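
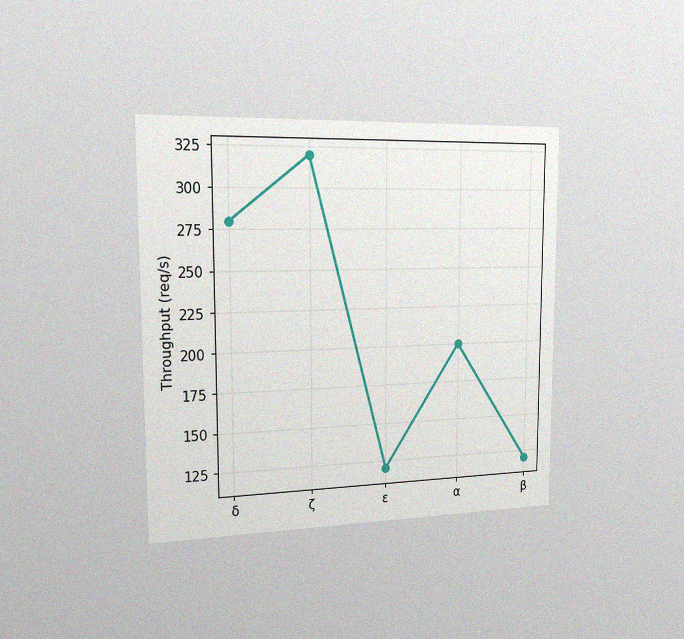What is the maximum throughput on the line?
320req/s

The chart is viewed slightly from the left, with some photo noise. The highest point is at ζ, and reading across to the y-axis gives 320req/s.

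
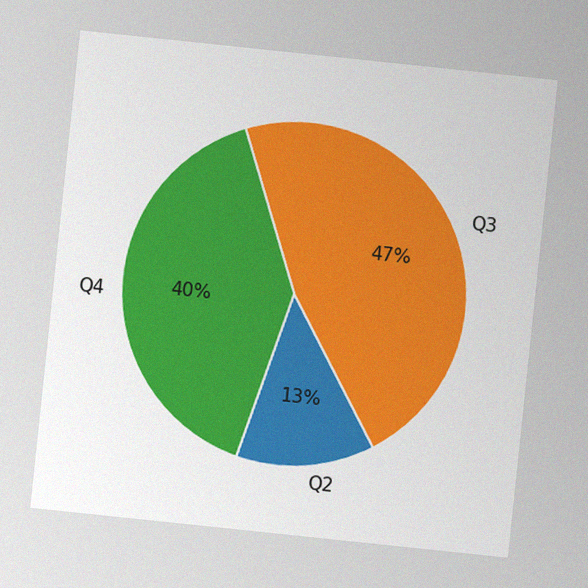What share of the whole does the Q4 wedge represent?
40%

The chart is tilted about 6° clockwise, with some photo noise. The Q4 slice takes up 40% of the pie.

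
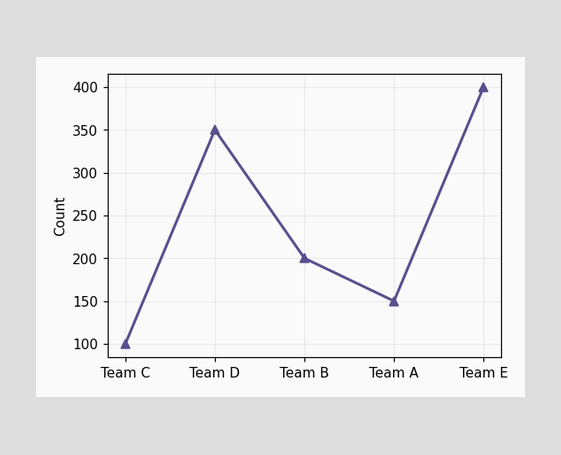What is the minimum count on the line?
100

The lowest point is at Team C, and reading across to the y-axis gives 100.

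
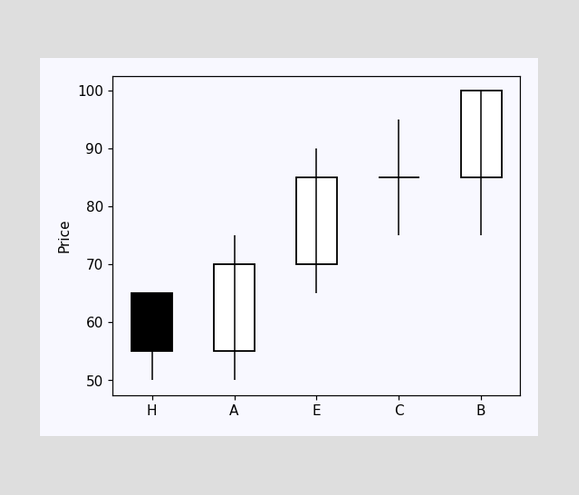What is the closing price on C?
The C candle closes at 85.

85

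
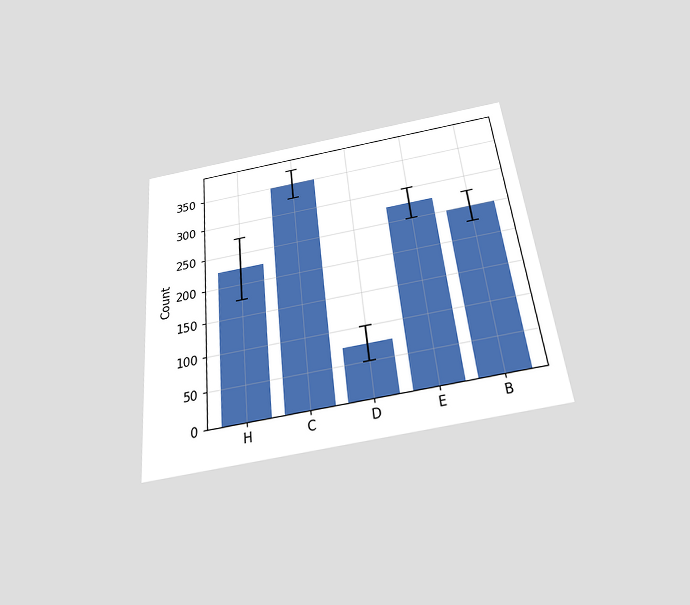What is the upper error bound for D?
100

The chart is tilted about 6° counter-clockwise and viewed slightly from below. The D bar's upper whisker reaches 100.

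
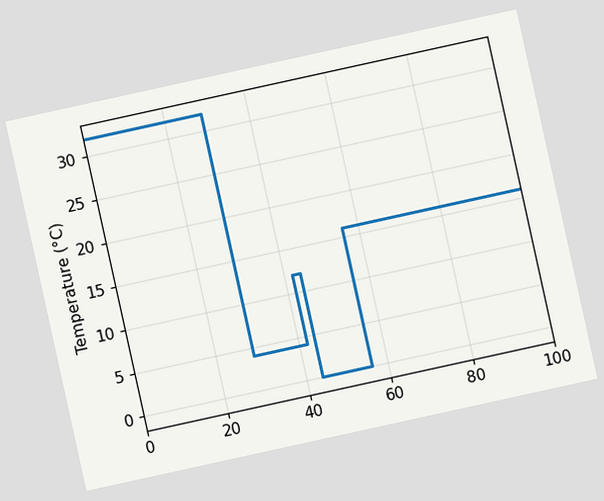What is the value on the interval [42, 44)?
12°C

The chart is tilted about 12° counter-clockwise. On [42, 44) the step sits at 12°C.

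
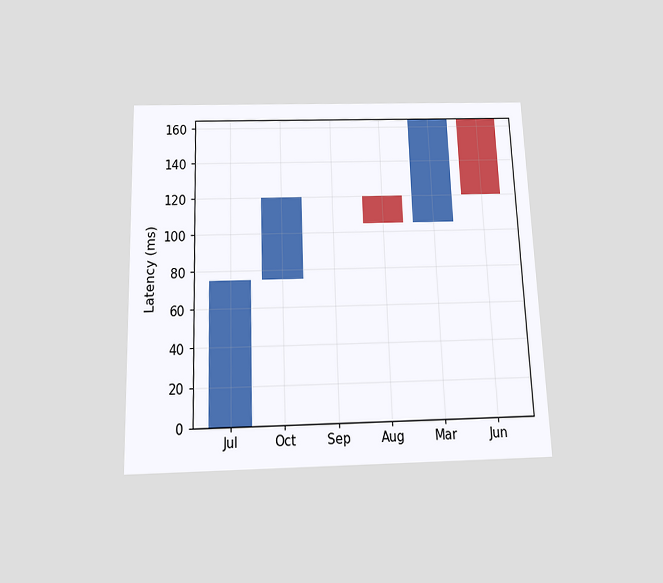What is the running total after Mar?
165ms

The chart is tilted about 2° counter-clockwise and viewed slightly from below. After Mar the running total reaches 165ms.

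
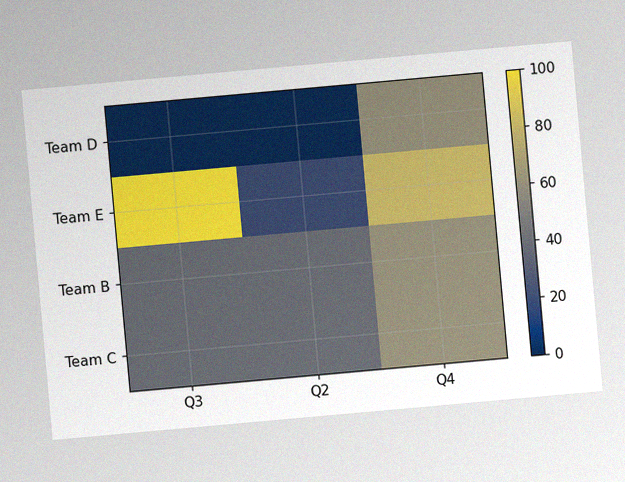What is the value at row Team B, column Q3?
The chart is tilted about 5° counter-clockwise, with some photo noise. Matching cell (Team B, Q3) against the colorbar gives 40.

40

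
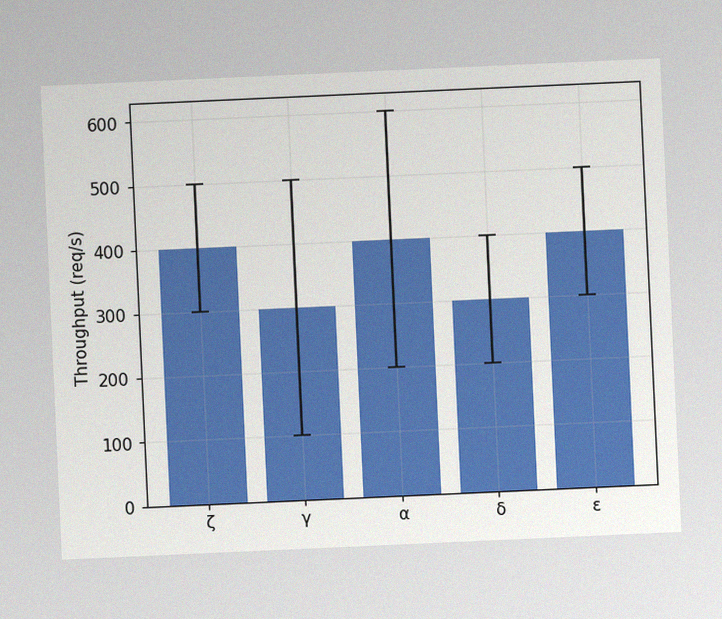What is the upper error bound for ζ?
500req/s

The chart is tilted about 3° counter-clockwise, with some photo noise. The ζ bar's upper whisker reaches 500req/s.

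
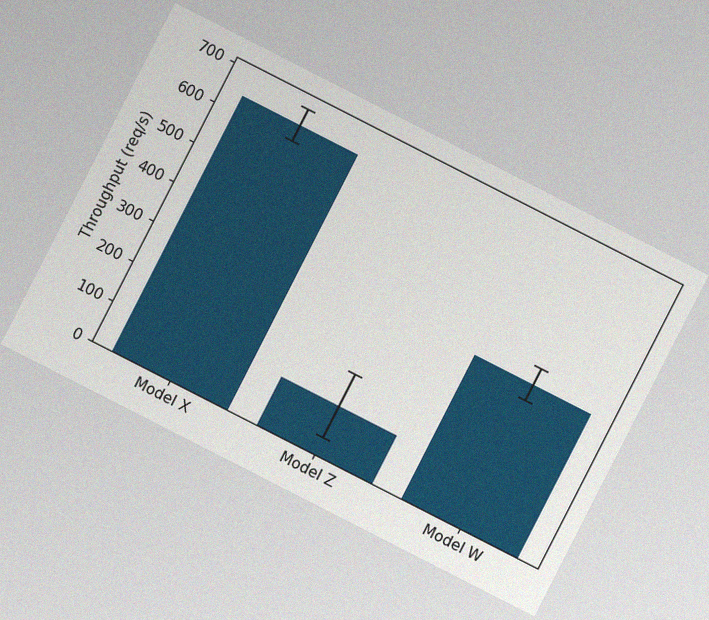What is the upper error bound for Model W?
400req/s

The chart is tilted about 27° clockwise, with some photo noise. The Model W bar's upper whisker reaches 400req/s.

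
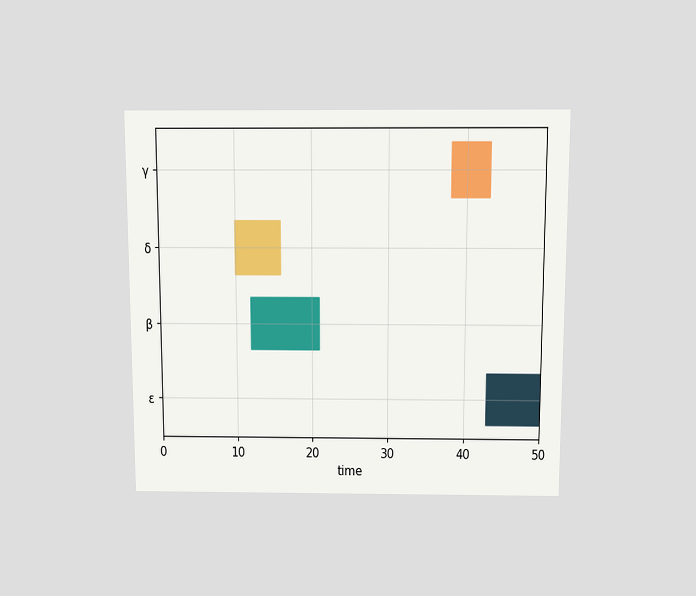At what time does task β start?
12

The chart is viewed slightly from above. The β bar begins at t=12.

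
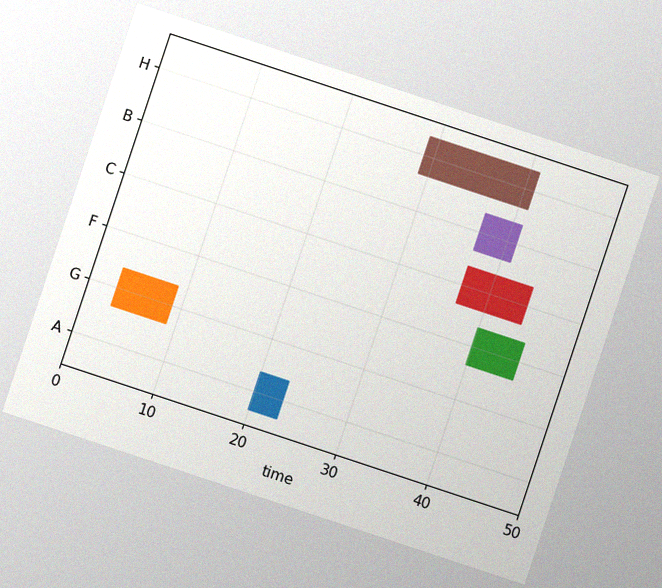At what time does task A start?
The chart is tilted about 18° clockwise, with some photo noise. The A bar begins at t=20.

20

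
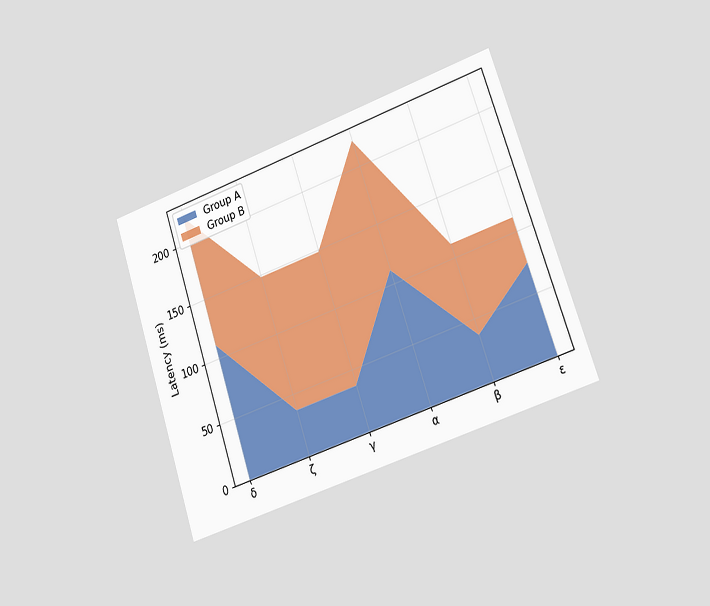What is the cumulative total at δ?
The chart is tilted about 18° counter-clockwise and viewed slightly from the right. The stacked total at δ reaches 222ms.

222ms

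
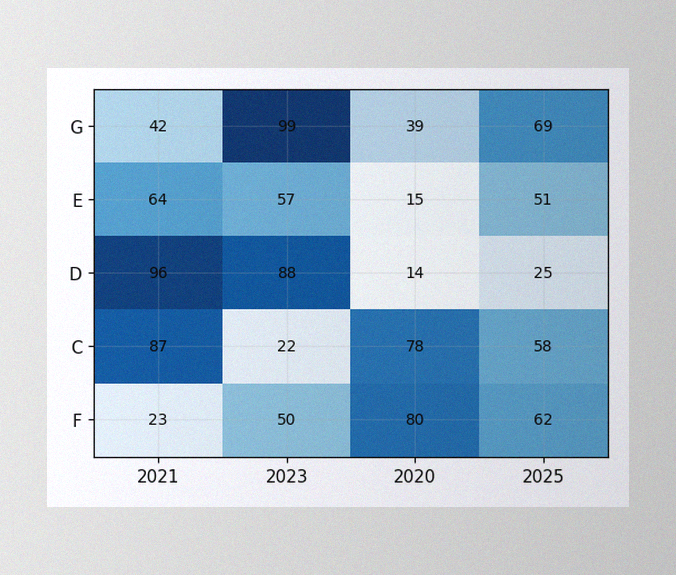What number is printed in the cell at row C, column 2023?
The image has some photo noise and uneven lighting. The (C, 2023) cell reads 22.

22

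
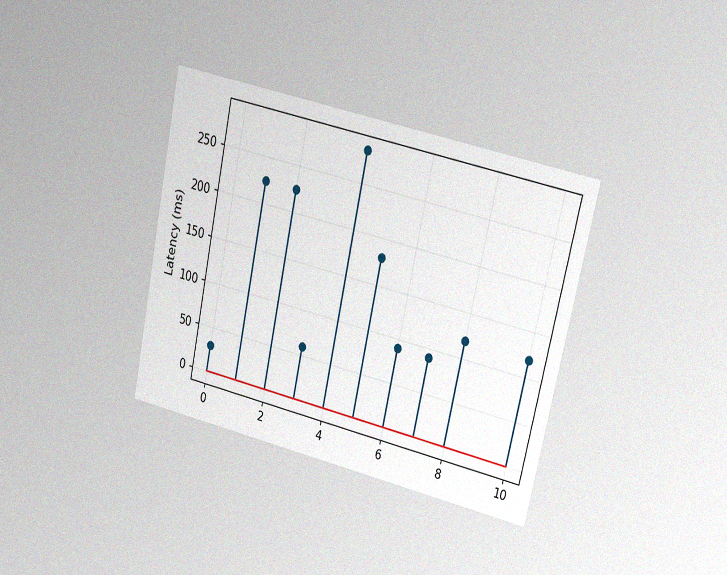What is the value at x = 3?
60ms

The chart is tilted about 12° clockwise and viewed at a slight angle, with some photo noise. The stem at x=3 reaches 60ms.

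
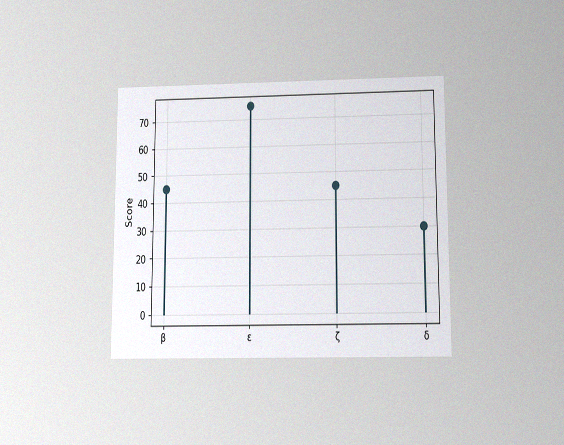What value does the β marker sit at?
45

The chart is viewed slightly from below, with some photo noise. The β marker sits at 45.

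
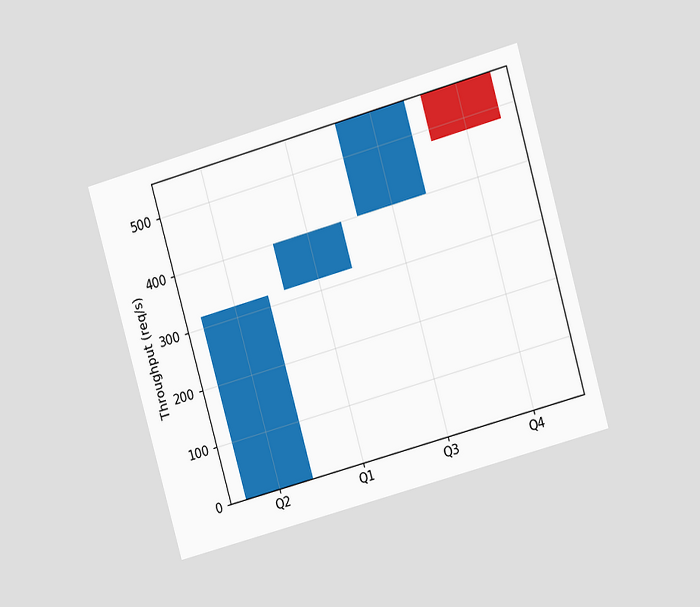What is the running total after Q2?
320req/s

The chart is tilted about 16° counter-clockwise and viewed at a slight angle. After Q2 the running total reaches 320req/s.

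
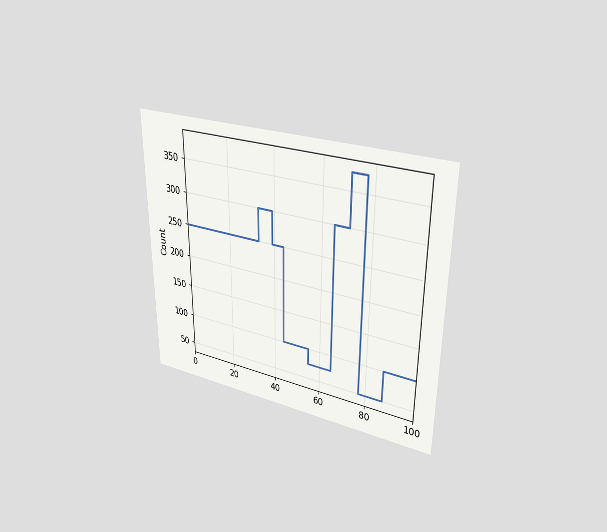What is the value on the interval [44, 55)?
The chart is viewed at a slight angle. On [44, 55) the step sits at 100.

100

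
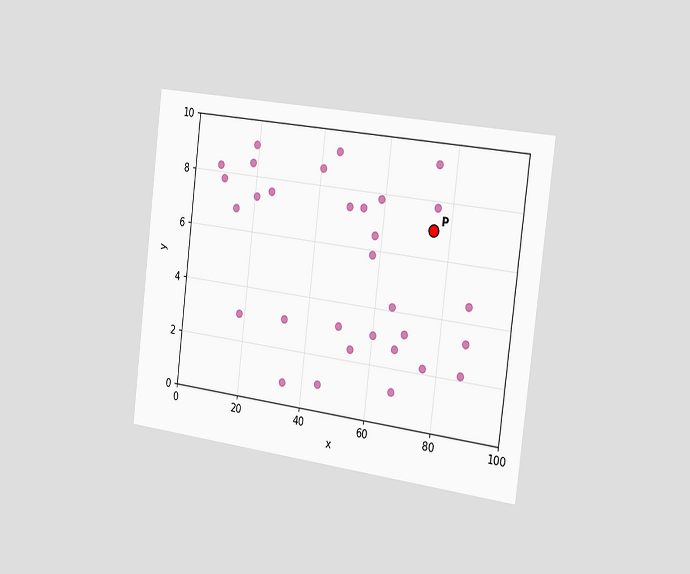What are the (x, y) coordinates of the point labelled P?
The chart is tilted about 7° clockwise and viewed slightly from the right. Following the gridlines from P to each axis, P sits at (75, 7).

(75, 7)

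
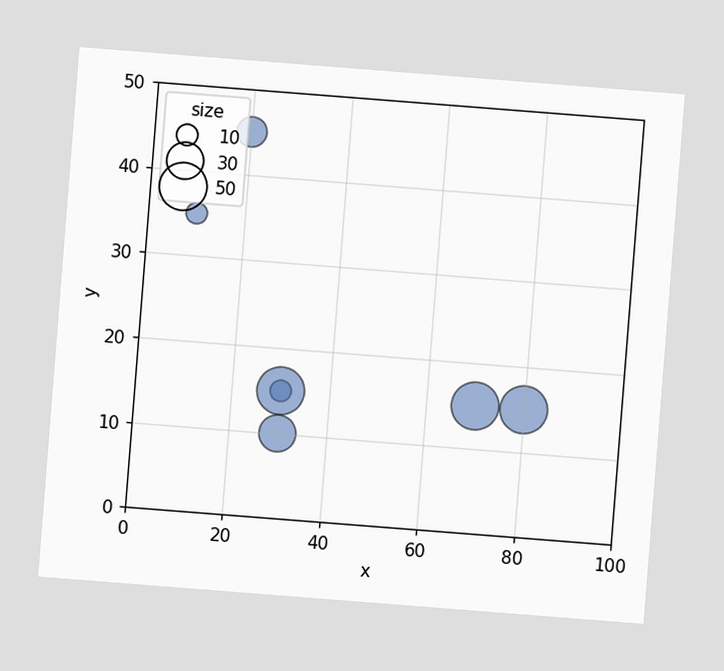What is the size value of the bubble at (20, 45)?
20

The chart is tilted about 4° clockwise. Matching the bubble at (20, 45) against the size legend gives 20.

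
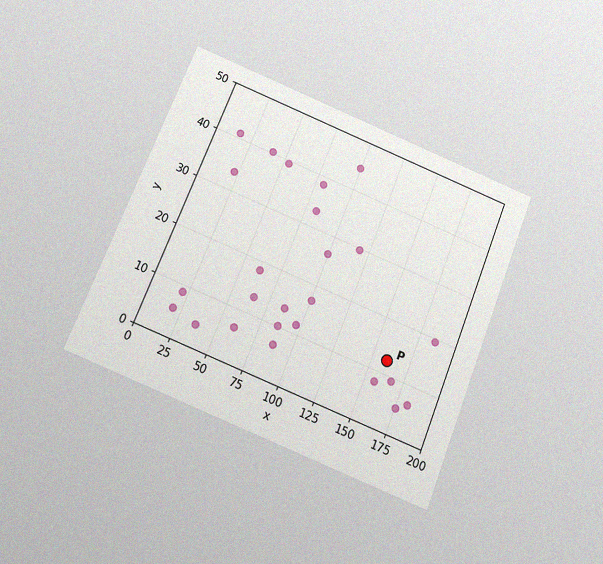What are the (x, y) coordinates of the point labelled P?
The chart is tilted about 22° clockwise and viewed slightly from below, with some photo noise. Following the gridlines from P to each axis, P sits at (160, 12.5).

(160, 12.5)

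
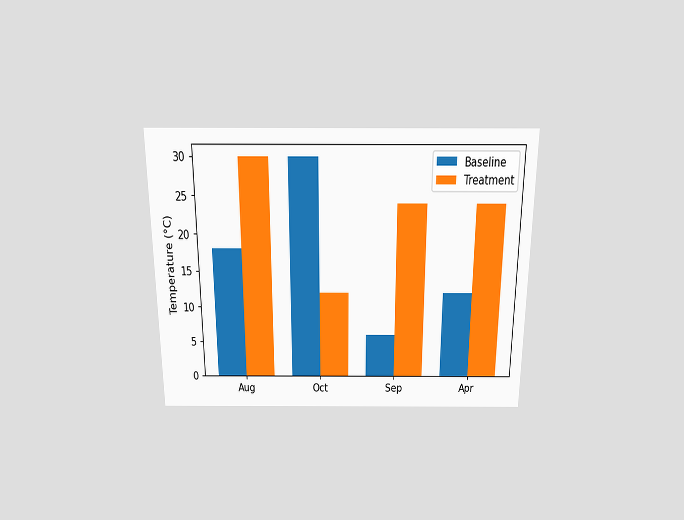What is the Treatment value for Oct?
12°C

The chart is viewed slightly from above. The Treatment bar at Oct reaches 12°C on the y-axis.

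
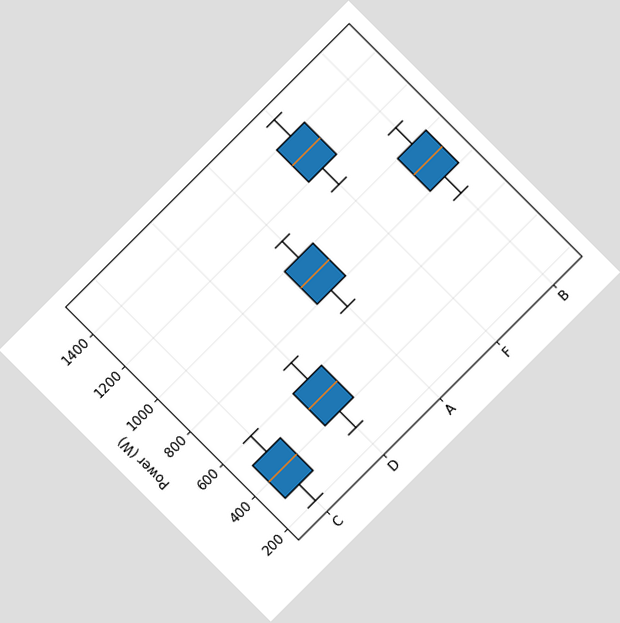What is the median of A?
The chart is tilted about 45° counter-clockwise. The median line in the A box sits at 900W.

900W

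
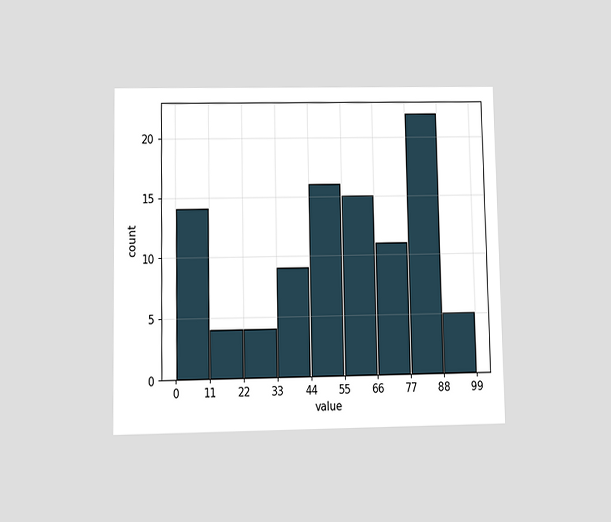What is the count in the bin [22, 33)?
The chart is viewed at a slight angle. The [22, 33) bin has height 4.

4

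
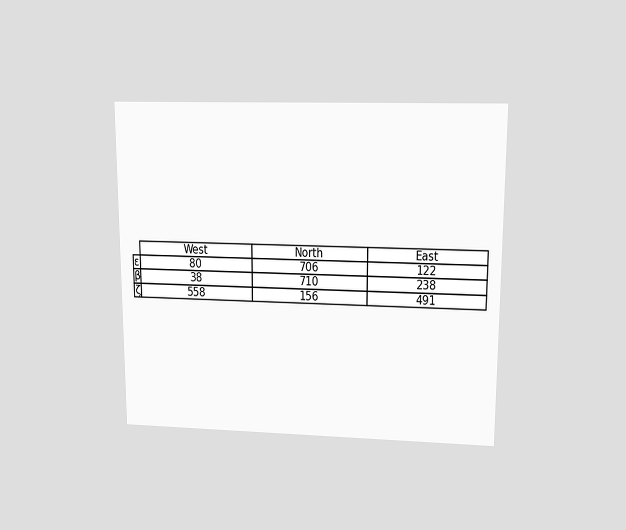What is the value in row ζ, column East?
491

The chart is viewed at a slight angle. The (ζ, East) cell reads 491.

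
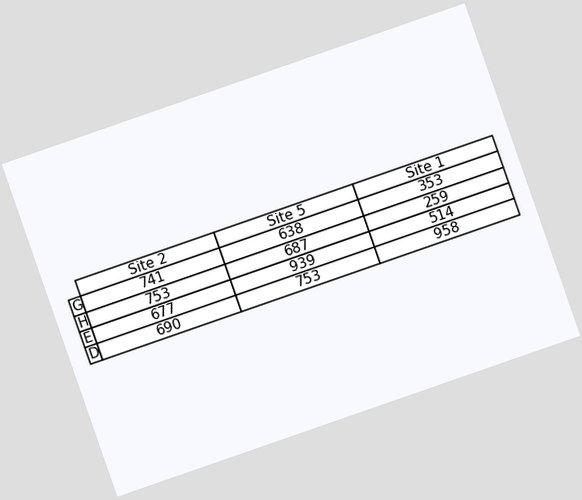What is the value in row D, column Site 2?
690

The chart is tilted about 19° counter-clockwise. The (D, Site 2) cell reads 690.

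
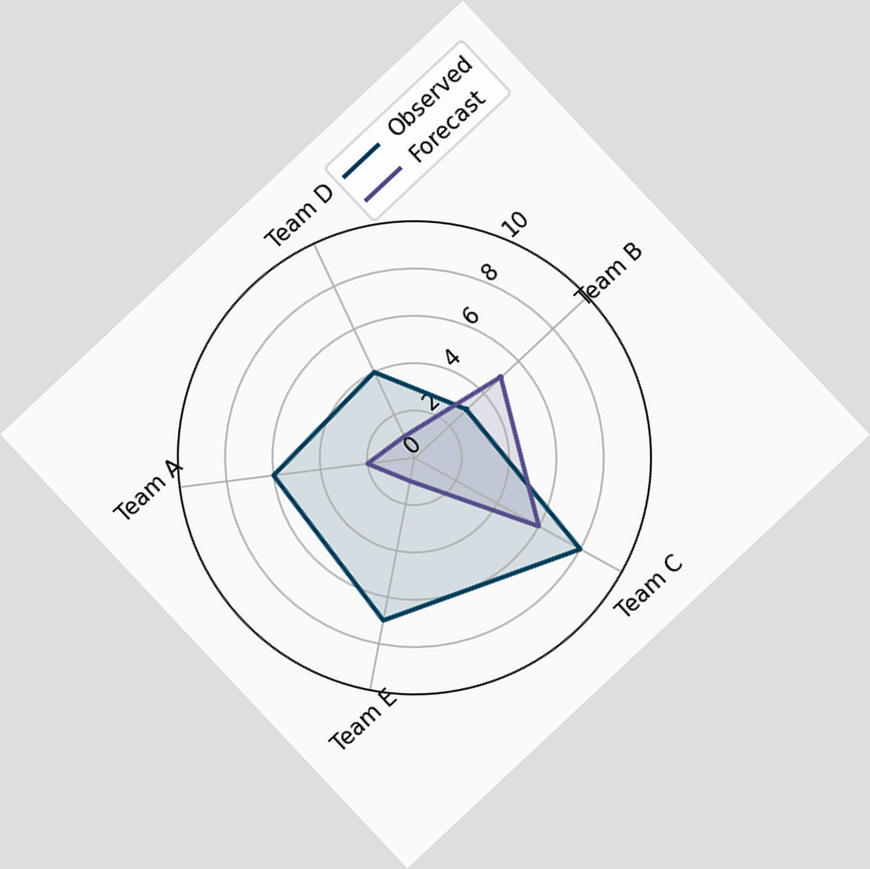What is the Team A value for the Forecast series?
2

The chart is tilted about 43° counter-clockwise. On the Team A axis, Forecast reaches 2.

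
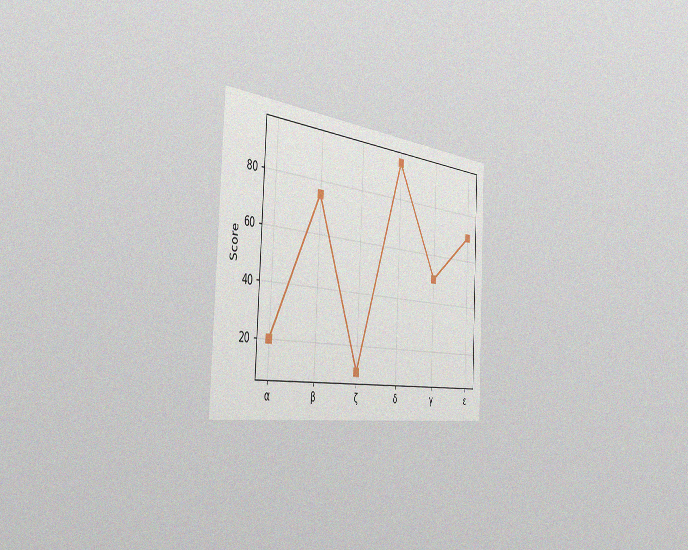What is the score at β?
The chart is tilted about 3° clockwise and viewed slightly from the left, with some photo noise. At β, the line is at 75.

75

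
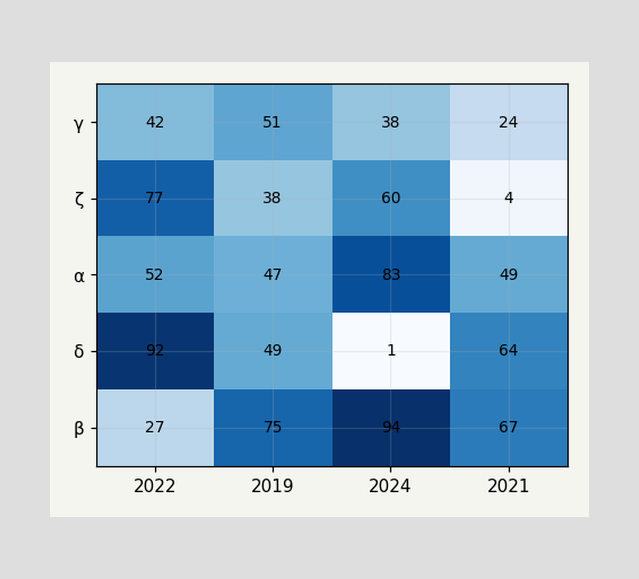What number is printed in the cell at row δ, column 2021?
64

The (δ, 2021) cell reads 64.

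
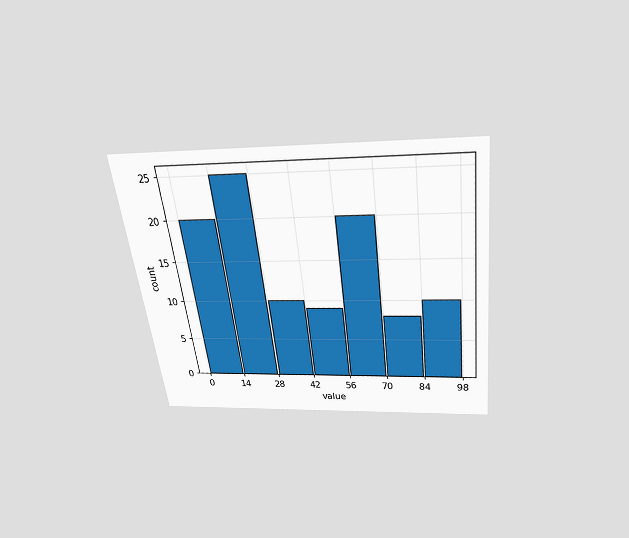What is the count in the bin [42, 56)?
The chart is tilted about 7° counter-clockwise and viewed slightly from above. The [42, 56) bin has height 9.

9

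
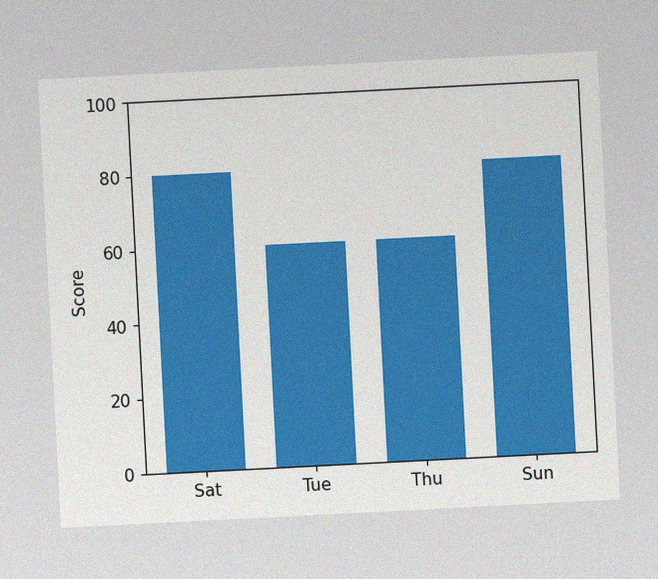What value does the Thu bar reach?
The chart is tilted about 3° counter-clockwise, with some photo noise. Reading along the chart's y-axis, the Thu bar reaches 60.

60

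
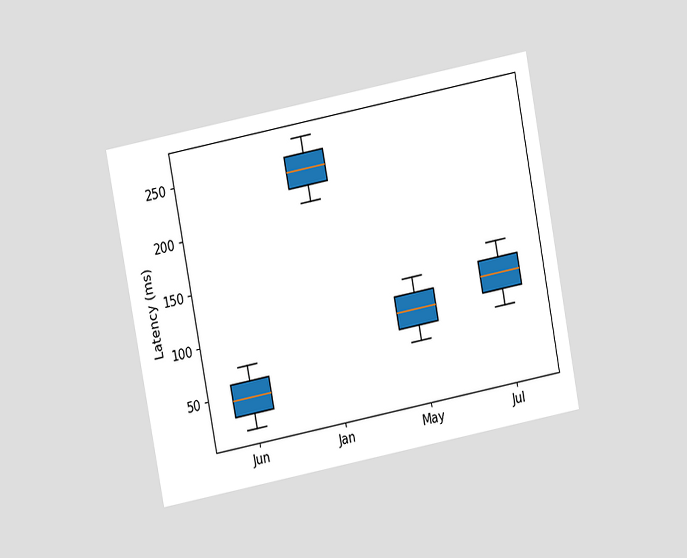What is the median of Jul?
105ms

The chart is tilted about 11° counter-clockwise and viewed at a slight angle. The median line in the Jul box sits at 105ms.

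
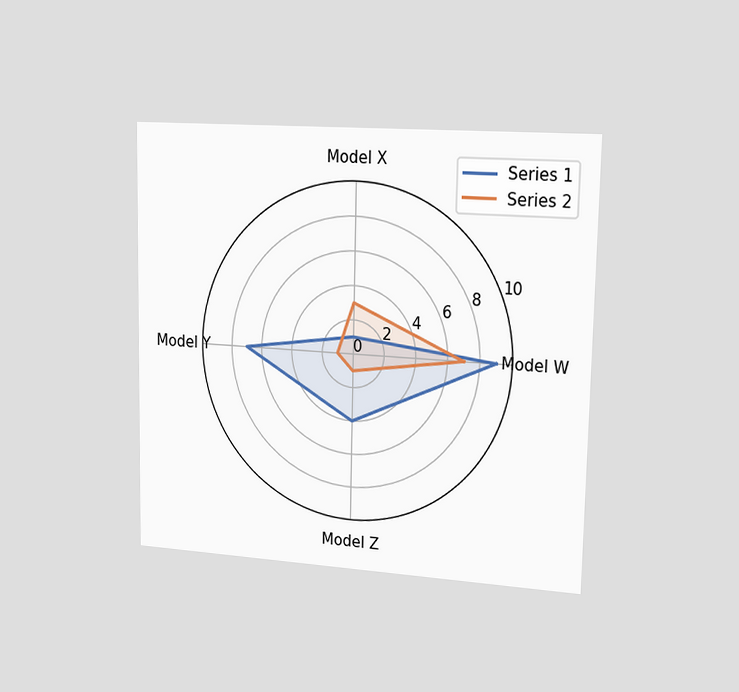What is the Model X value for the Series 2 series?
3

The chart is viewed slightly from the right. On the Model X axis, Series 2 reaches 3.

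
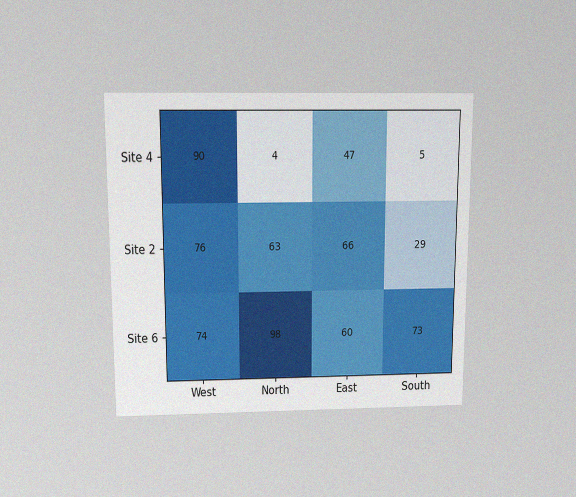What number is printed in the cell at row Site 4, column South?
5

The chart is viewed slightly from above, with some photo noise. The (Site 4, South) cell reads 5.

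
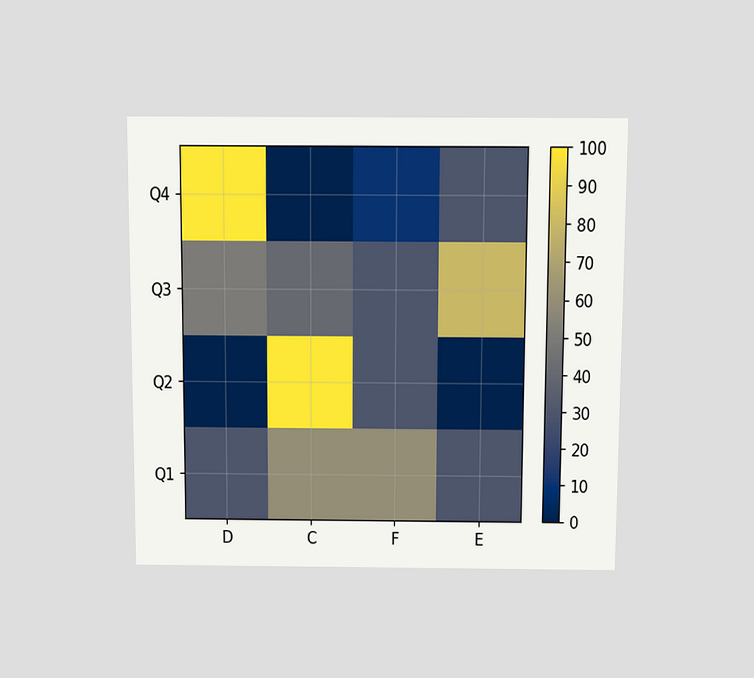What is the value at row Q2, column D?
The chart is viewed slightly from above. Matching cell (Q2, D) against the colorbar gives 0.

0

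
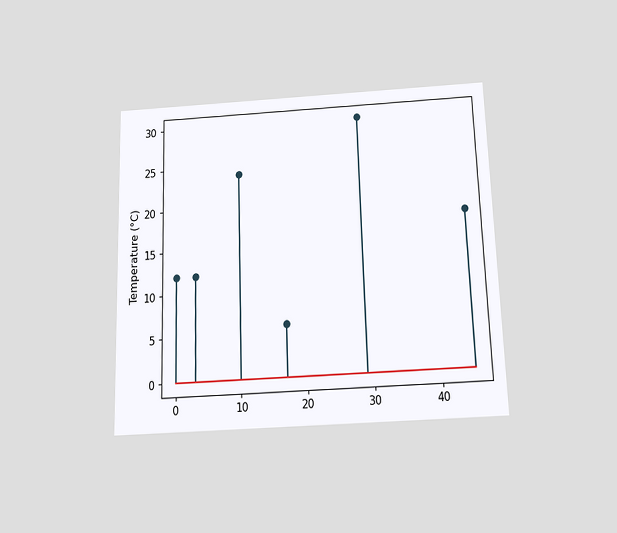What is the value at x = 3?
12°C

The chart is viewed slightly from below. The stem at x=3 reaches 12°C.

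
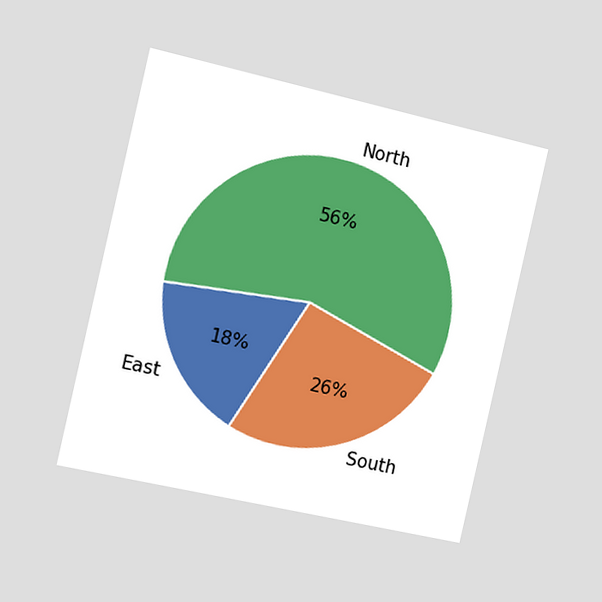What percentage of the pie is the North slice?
The chart is tilted about 13° clockwise and viewed slightly from the left. The North slice takes up 56% of the pie.

56%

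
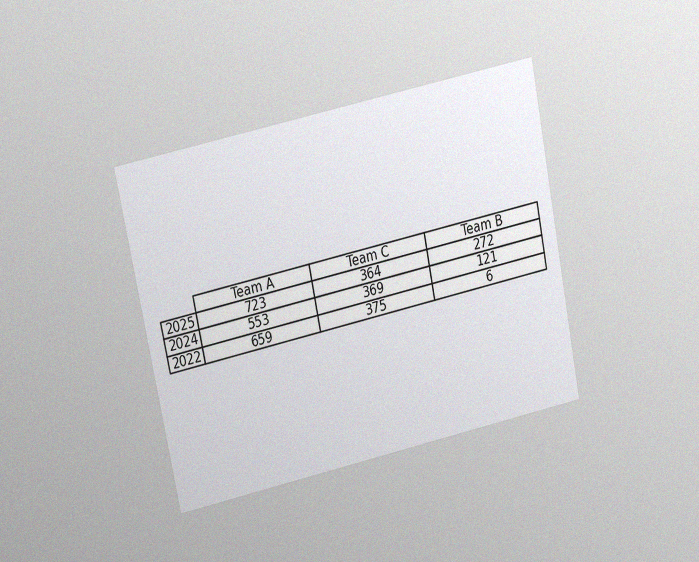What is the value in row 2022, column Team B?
6

The chart is tilted about 12° counter-clockwise and viewed at a slight angle, with some photo noise. The (2022, Team B) cell reads 6.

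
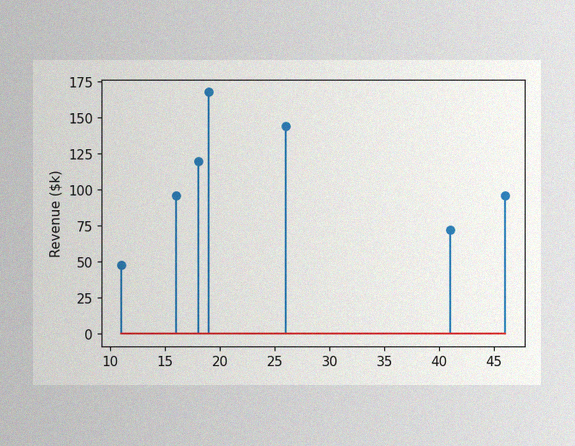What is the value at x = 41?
The image has some photo noise and uneven lighting. The stem at x=41 reaches $72k.

$72k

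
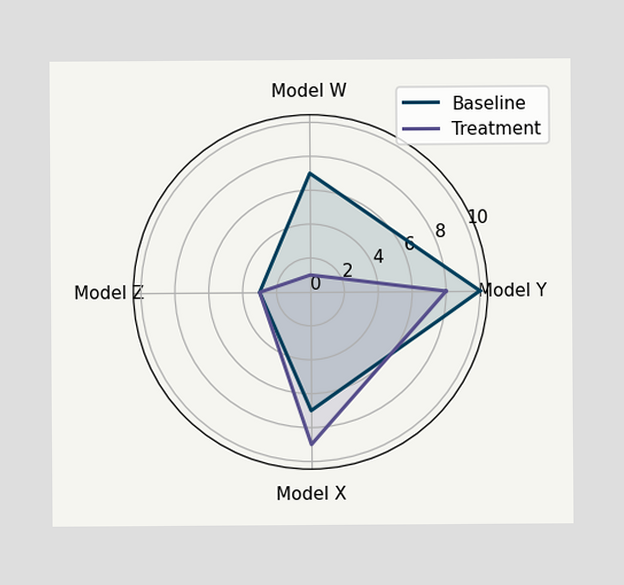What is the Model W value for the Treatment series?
On the Model W axis, Treatment reaches 1.

1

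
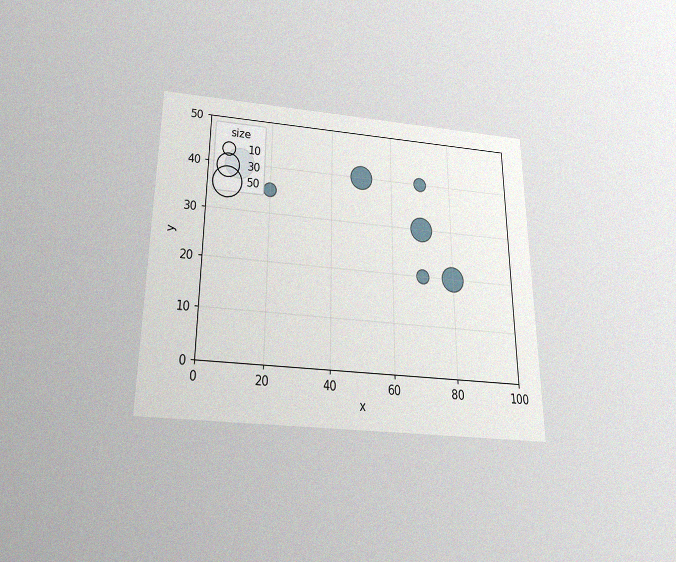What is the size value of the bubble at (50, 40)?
The chart is viewed slightly from below, with some photo noise. Matching the bubble at (50, 40) against the size legend gives 30.

30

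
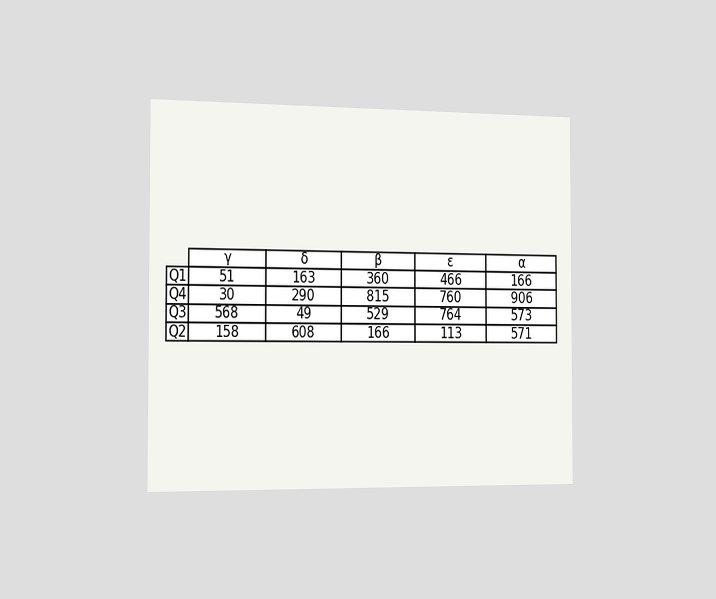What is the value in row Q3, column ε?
764

The chart is viewed slightly from the left. The (Q3, ε) cell reads 764.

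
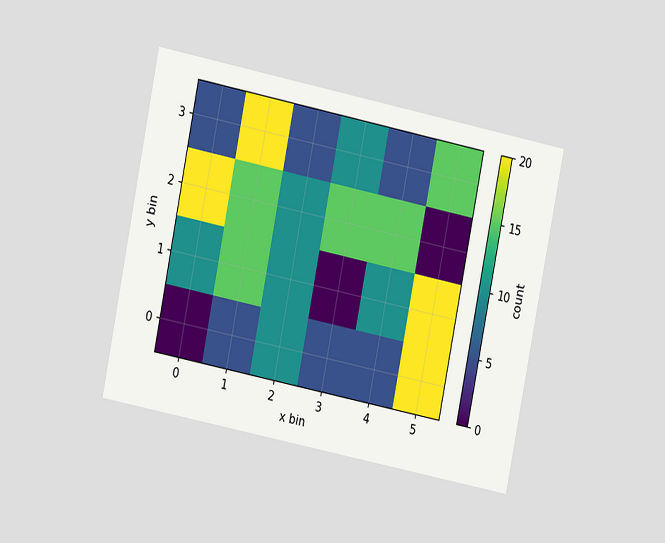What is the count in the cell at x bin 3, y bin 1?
The chart is tilted about 11° clockwise and viewed at a slight angle. Matching the cell (3, 1) against the colorbar gives 0.

0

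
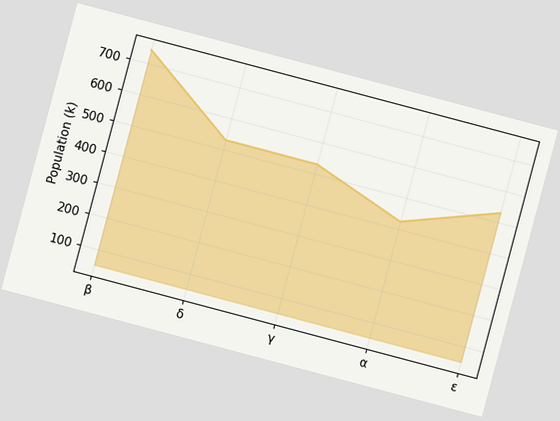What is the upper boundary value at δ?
530k

The chart is tilted about 15° clockwise. At δ the upper boundary is at 530k.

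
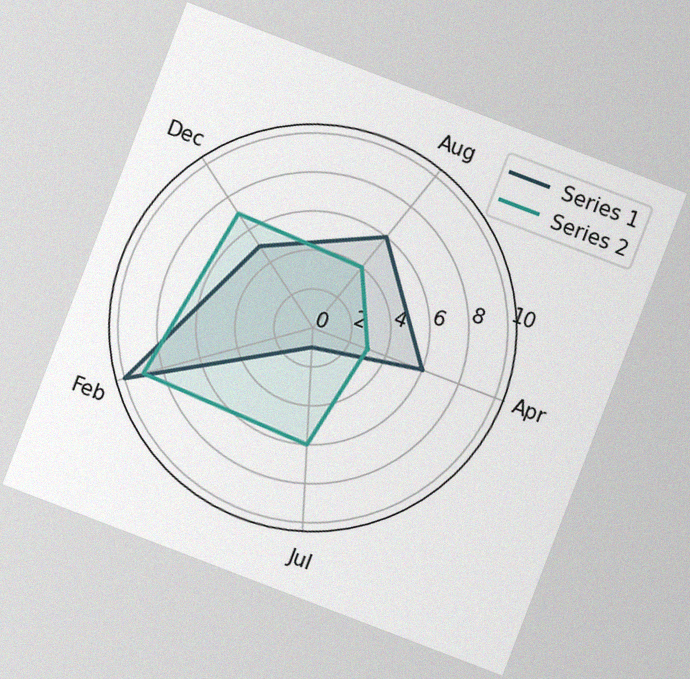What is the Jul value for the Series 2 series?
The chart is tilted about 21° clockwise, with some photo noise. On the Jul axis, Series 2 reaches 6.

6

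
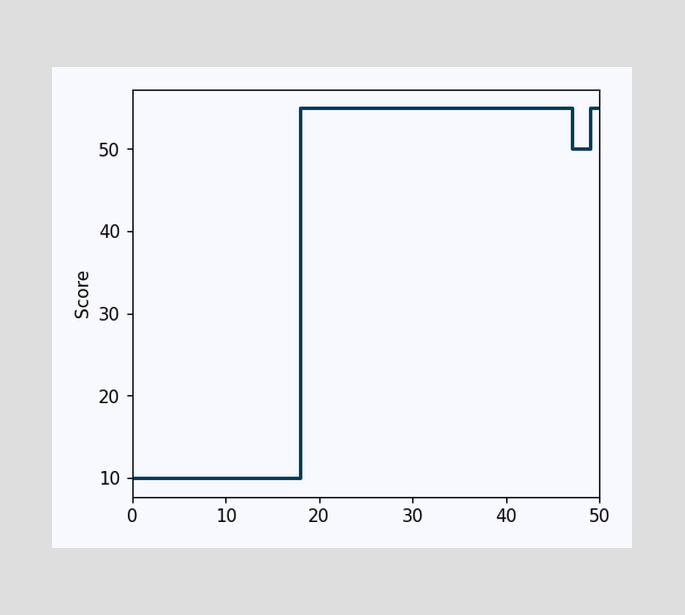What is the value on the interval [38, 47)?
55

On [38, 47) the step sits at 55.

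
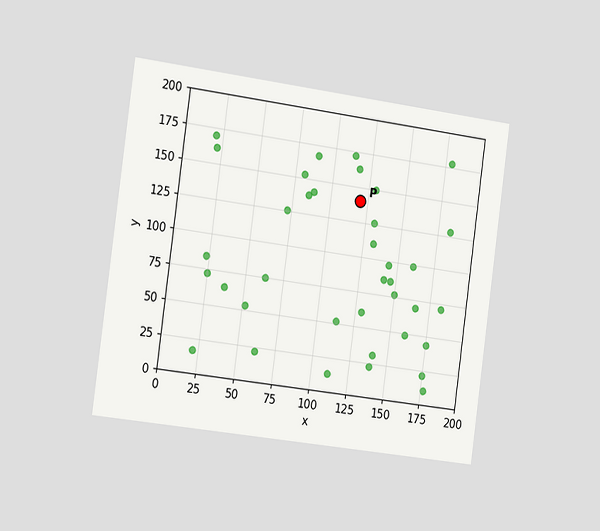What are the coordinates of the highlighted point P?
The chart is tilted about 8° clockwise and viewed slightly from the left. Following the gridlines from P to each axis, P sits at (120, 140).

(120, 140)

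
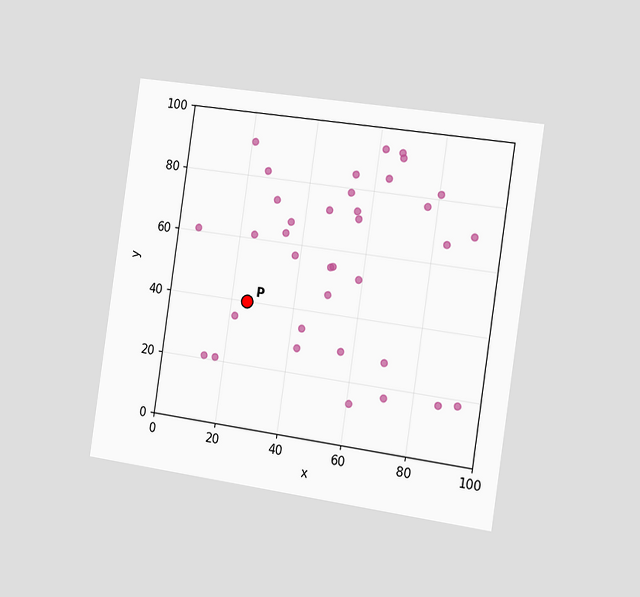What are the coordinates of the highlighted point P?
(25, 40)

The chart is tilted about 8° clockwise and viewed slightly from the right. Following the gridlines from P to each axis, P sits at (25, 40).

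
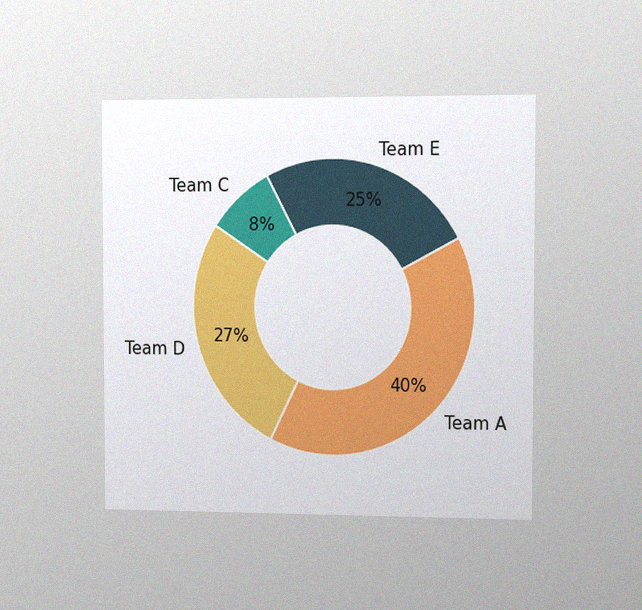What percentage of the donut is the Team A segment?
The chart is viewed slightly from the right, with some photo noise. The Team A segment takes up 40% of the ring.

40%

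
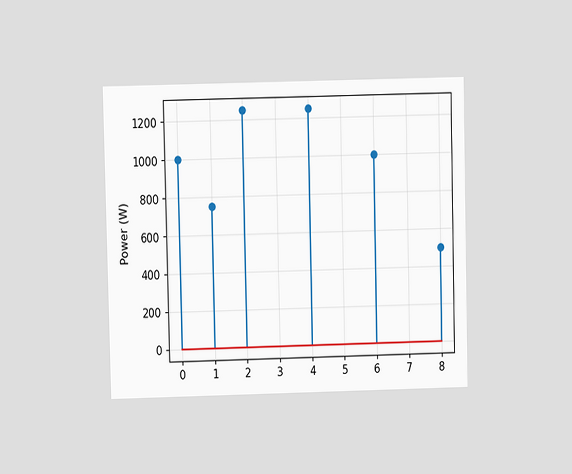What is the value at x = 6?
1000W

The chart is viewed at a slight angle. The stem at x=6 reaches 1000W.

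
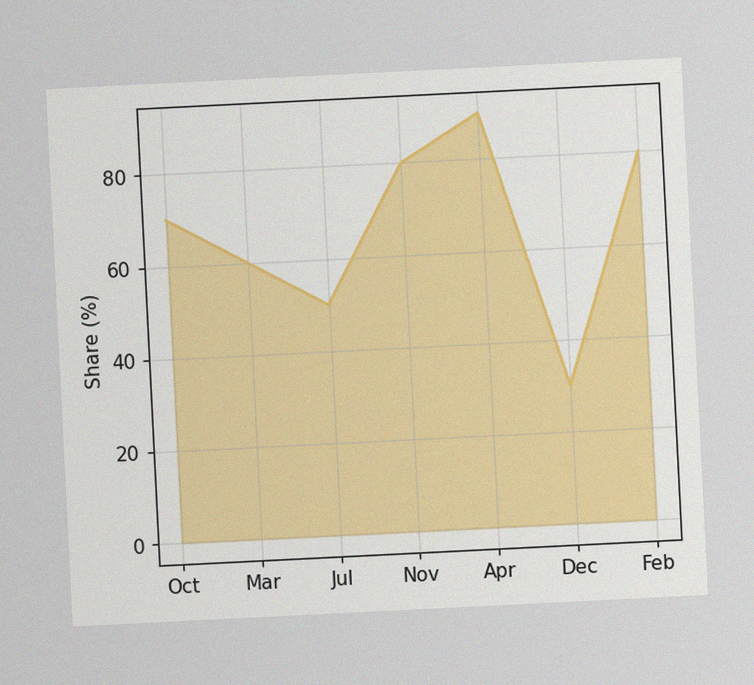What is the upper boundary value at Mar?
The chart is tilted about 3° counter-clockwise, with some photo noise. At Mar the upper boundary is at 60%.

60%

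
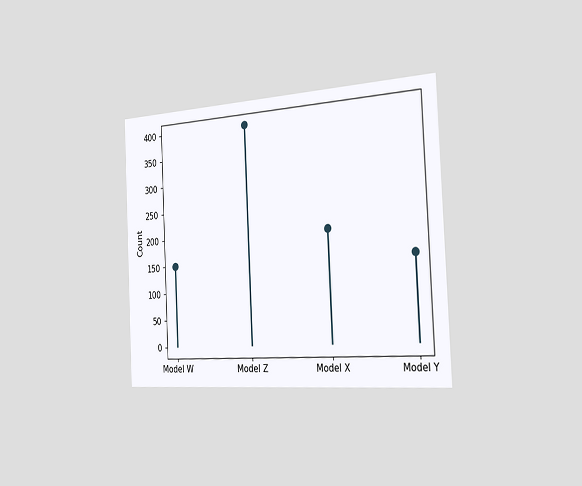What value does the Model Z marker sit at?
The chart is tilted about 3° counter-clockwise and viewed slightly from the right. The Model Z marker sits at 400.

400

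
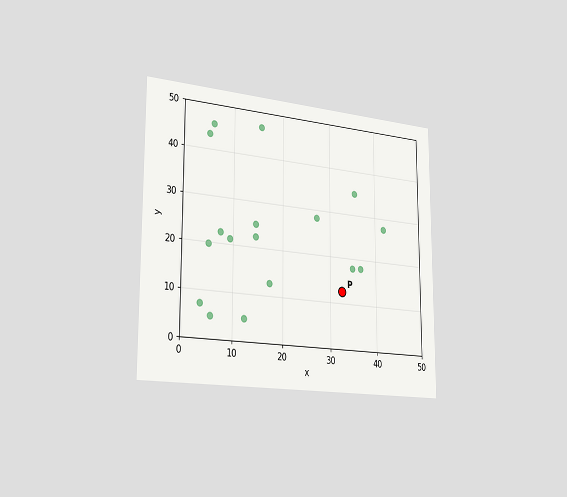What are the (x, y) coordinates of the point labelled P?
(32.5, 12.5)

The chart is viewed slightly from the left. Following the gridlines from P to each axis, P sits at (32.5, 12.5).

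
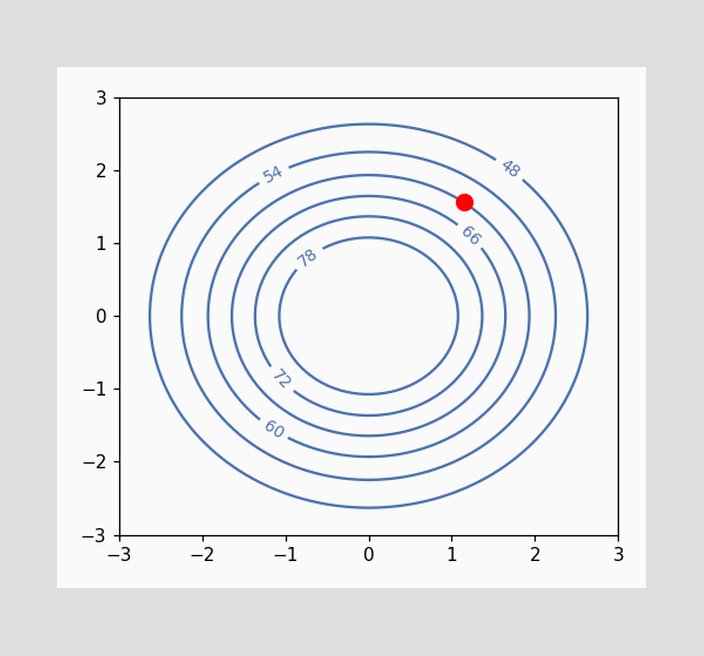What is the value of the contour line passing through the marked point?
60

The marked point sits on the contour labelled 60.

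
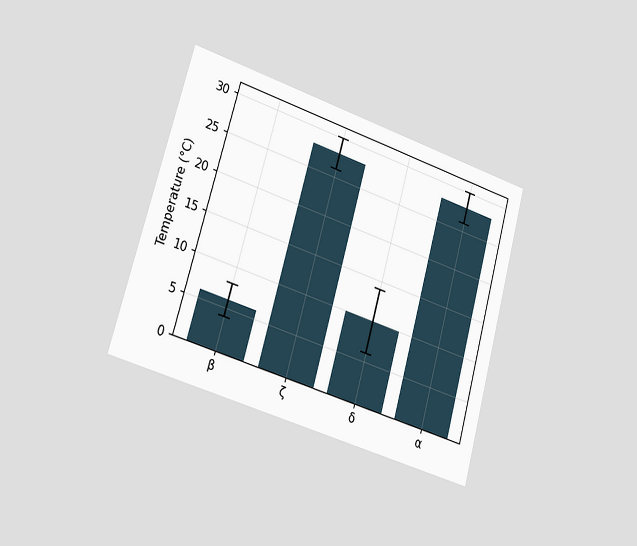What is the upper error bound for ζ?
30°C

The chart is tilted about 16° clockwise and viewed slightly from the left. The ζ bar's upper whisker reaches 30°C.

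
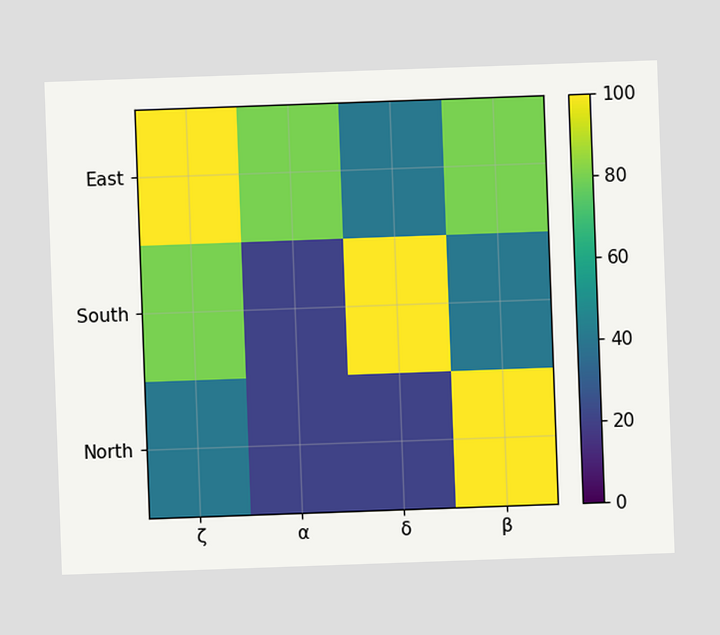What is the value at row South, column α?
20

The chart is tilted about 2° counter-clockwise. Matching cell (South, α) against the colorbar gives 20.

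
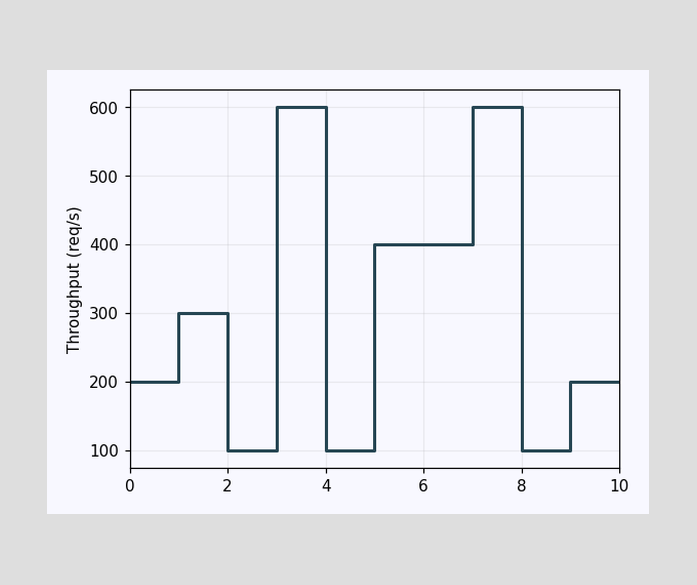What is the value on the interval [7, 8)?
On [7, 8) the step sits at 600req/s.

600req/s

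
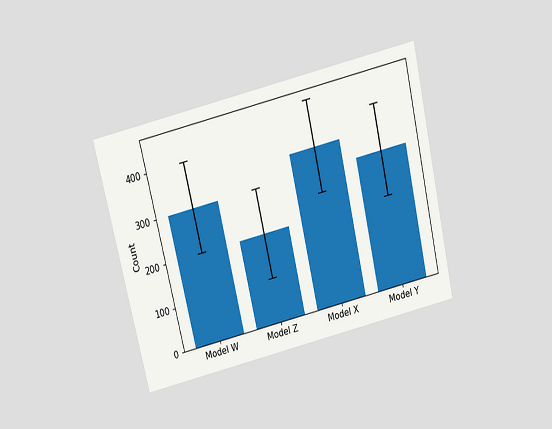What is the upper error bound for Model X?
The chart is tilted about 13° counter-clockwise and viewed slightly from above. The Model X bar's upper whisker reaches 450.

450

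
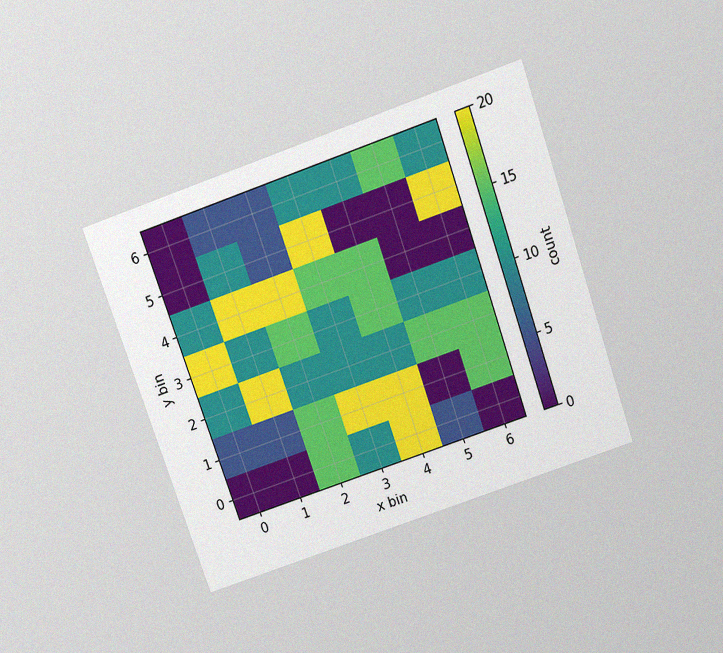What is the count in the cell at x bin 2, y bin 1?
15

The chart is tilted about 19° counter-clockwise and viewed slightly from above, with some photo noise. Matching the cell (2, 1) against the colorbar gives 15.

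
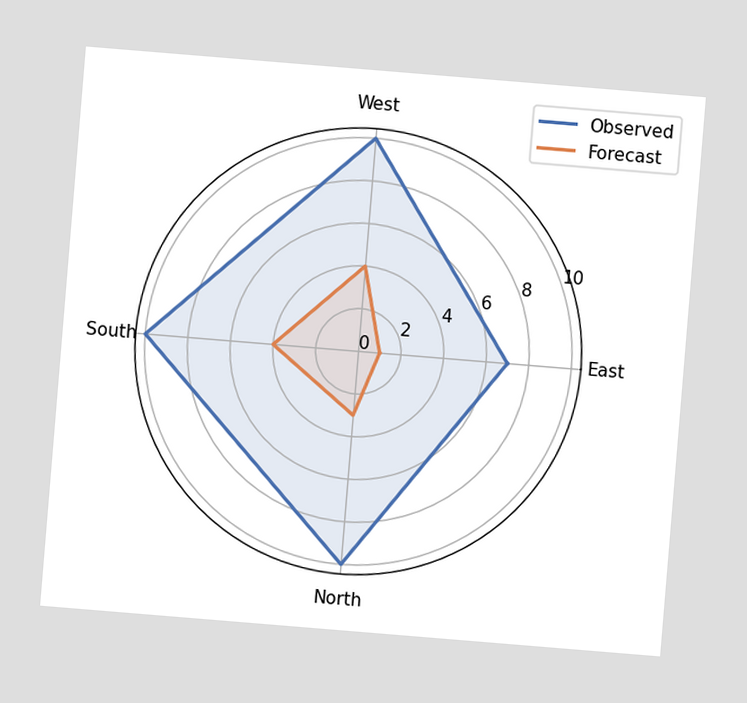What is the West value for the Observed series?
The chart is tilted about 5° clockwise. On the West axis, Observed reaches 10.

10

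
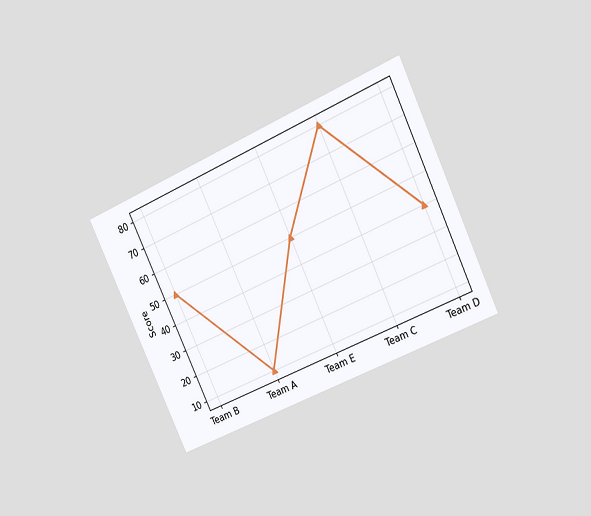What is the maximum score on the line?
The chart is tilted about 25° counter-clockwise and viewed slightly from the right. The highest point is at Team C, and reading across to the y-axis gives 80.

80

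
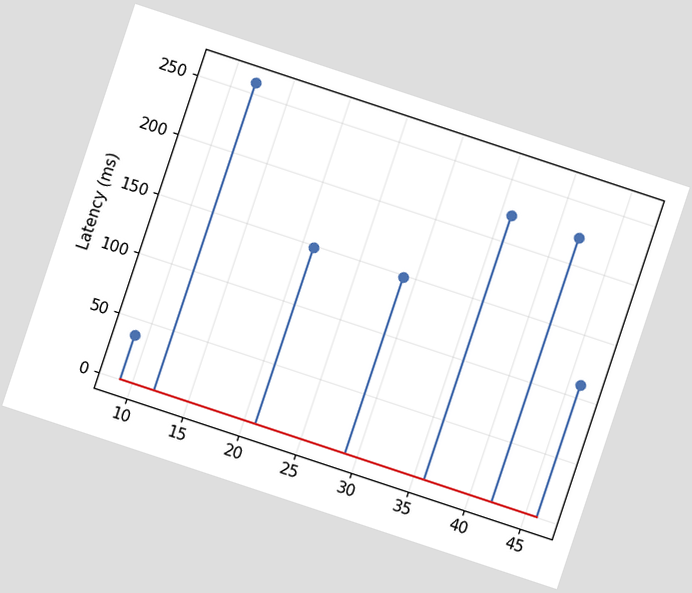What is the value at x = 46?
111ms

The chart is tilted about 18° clockwise. The stem at x=46 reaches 111ms.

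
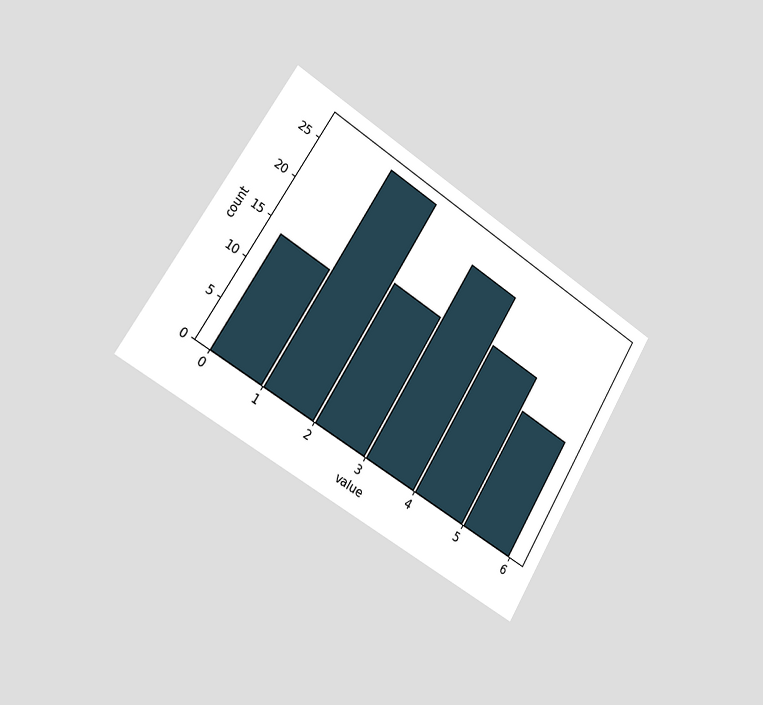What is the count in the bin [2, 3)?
17

The chart is tilted about 32° clockwise and viewed slightly from the left. The [2, 3) bin has height 17.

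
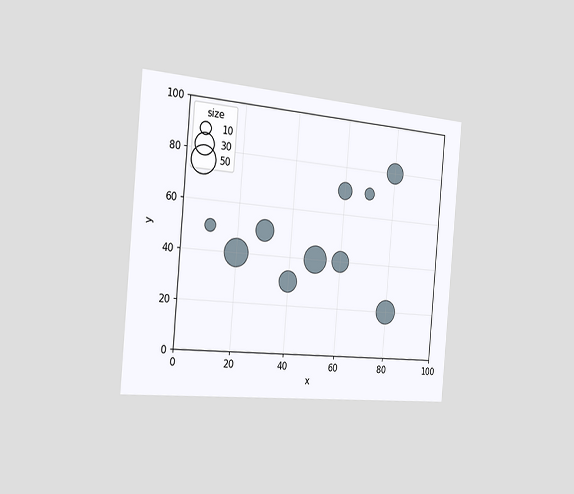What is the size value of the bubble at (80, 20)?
The chart is tilted about 5° clockwise and viewed slightly from the left. Matching the bubble at (80, 20) against the size legend gives 40.

40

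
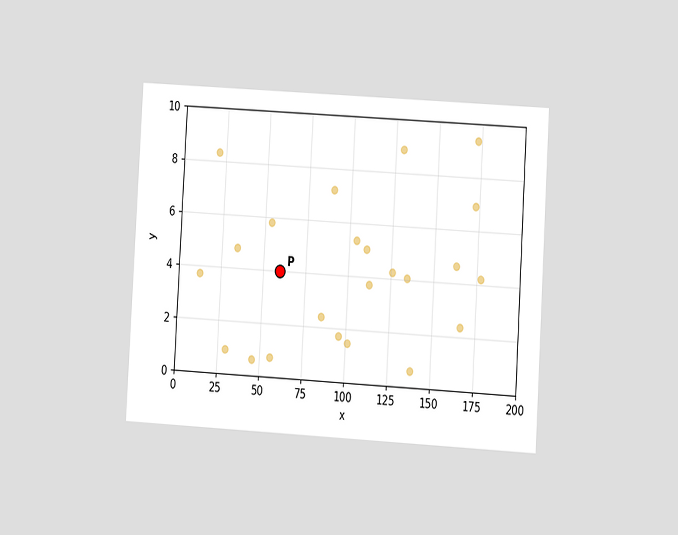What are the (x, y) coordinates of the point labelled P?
The chart is tilted about 3° clockwise and viewed at a slight angle. Following the gridlines from P to each axis, P sits at (60, 4).

(60, 4)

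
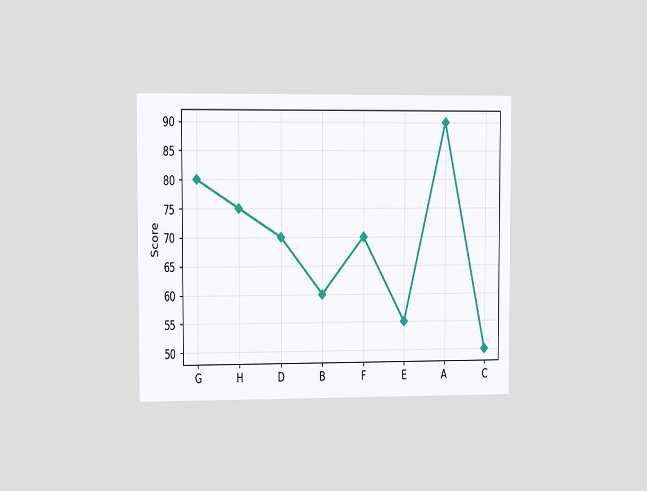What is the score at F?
70

The chart is viewed slightly from the left. At F, the line is at 70.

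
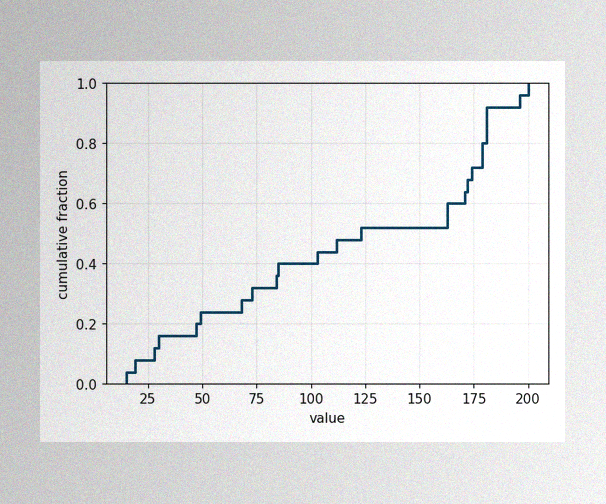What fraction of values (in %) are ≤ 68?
28%

The image has some photo noise and uneven lighting. At x=68 the ECDF step is at 28%.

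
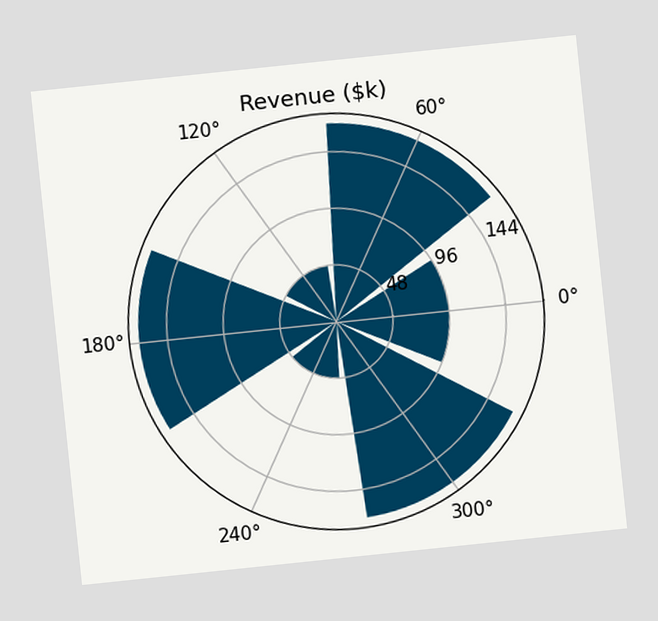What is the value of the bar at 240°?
The chart is tilted about 6° counter-clockwise. The bar at 240° reaches $48k on the radial axis.

$48k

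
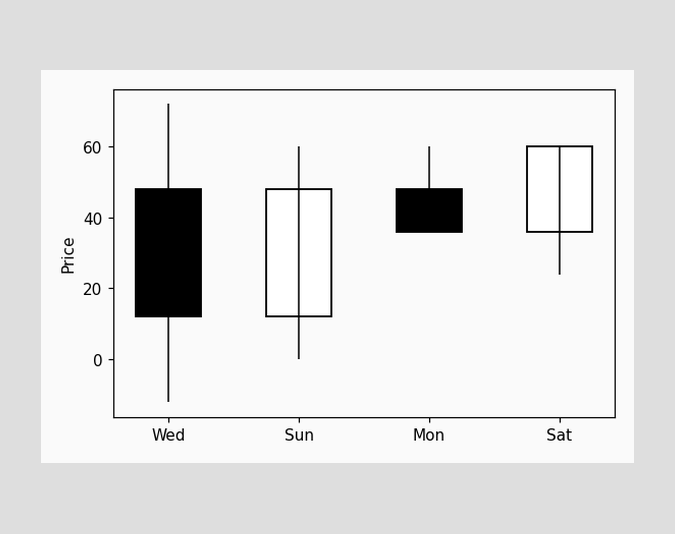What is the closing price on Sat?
The Sat candle closes at 60.

60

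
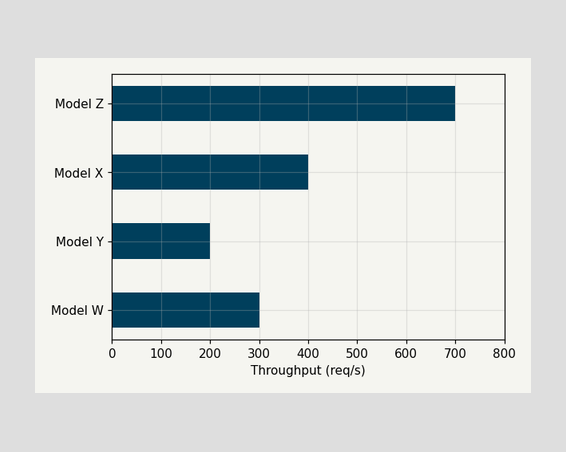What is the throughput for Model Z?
Reading along the chart's x-axis, the Model Z bar reaches 700req/s.

700req/s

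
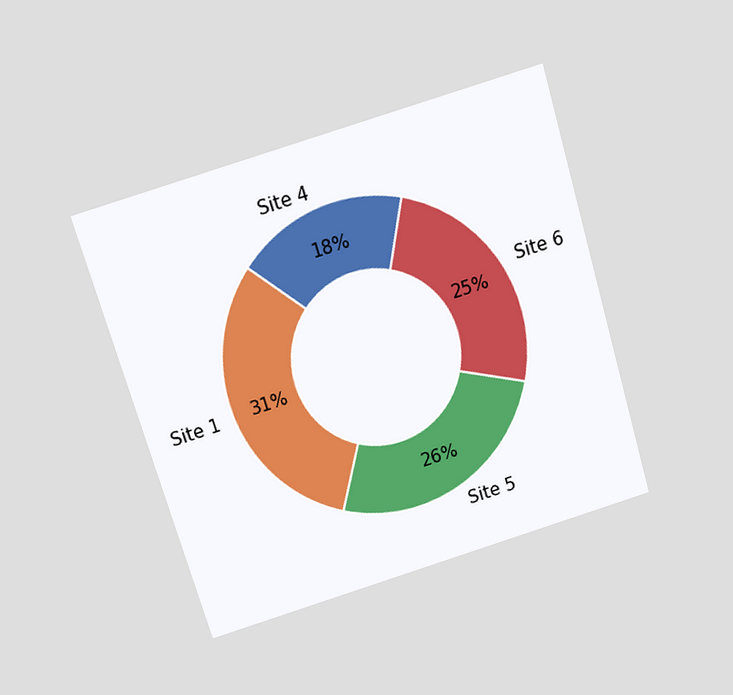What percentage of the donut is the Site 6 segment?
25%

The chart is tilted about 17° counter-clockwise and viewed slightly from above. The Site 6 segment takes up 25% of the ring.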